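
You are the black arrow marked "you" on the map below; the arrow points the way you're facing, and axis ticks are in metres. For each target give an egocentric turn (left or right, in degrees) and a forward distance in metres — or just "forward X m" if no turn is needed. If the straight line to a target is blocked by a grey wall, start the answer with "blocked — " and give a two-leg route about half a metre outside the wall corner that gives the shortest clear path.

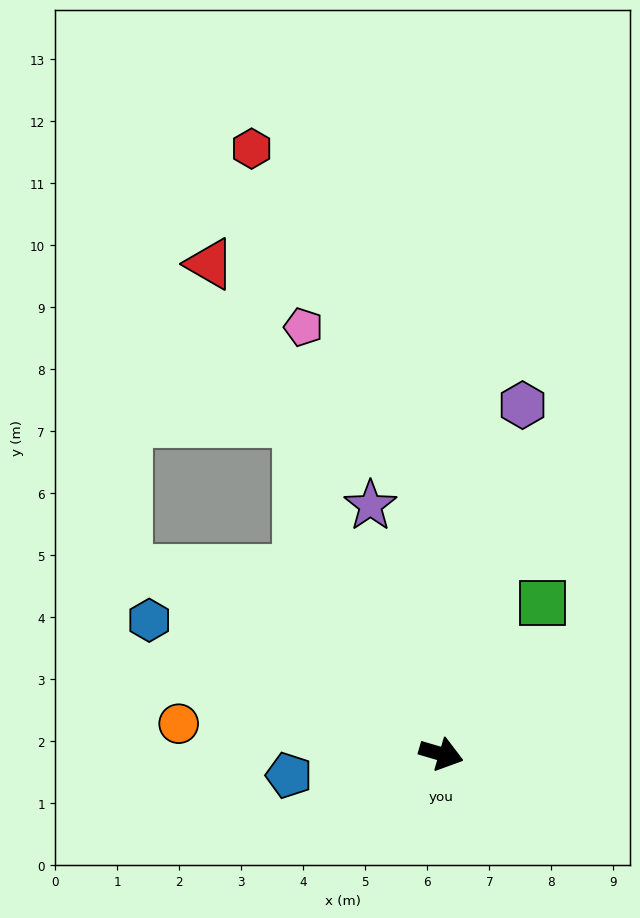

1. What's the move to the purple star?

turn left 122°, forward 4.2 m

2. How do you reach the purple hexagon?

turn left 93°, forward 5.8 m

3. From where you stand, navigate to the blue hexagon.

turn left 172°, forward 5.2 m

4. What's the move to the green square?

turn left 73°, forward 2.9 m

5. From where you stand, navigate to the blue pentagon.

turn right 156°, forward 2.5 m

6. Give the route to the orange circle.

turn right 170°, forward 4.3 m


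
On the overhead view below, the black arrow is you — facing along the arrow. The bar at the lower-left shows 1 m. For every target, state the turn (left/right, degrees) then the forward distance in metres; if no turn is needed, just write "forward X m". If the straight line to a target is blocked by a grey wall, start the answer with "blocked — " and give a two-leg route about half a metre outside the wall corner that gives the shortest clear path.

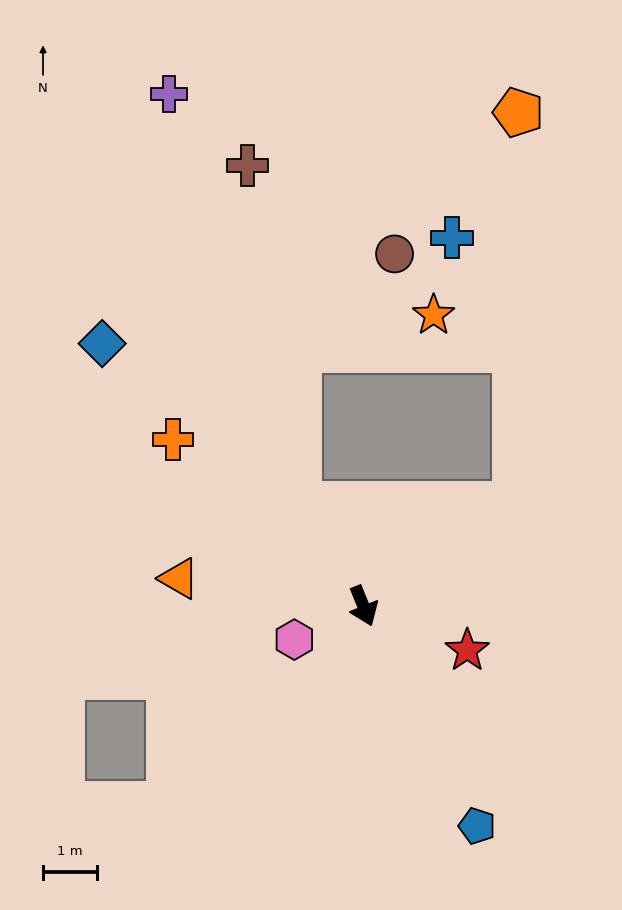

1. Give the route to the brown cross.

blocked — turn right 170°, forward 2.2 m, then turn right 23°, forward 6.4 m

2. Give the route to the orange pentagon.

blocked — turn left 102°, forward 3.4 m, then turn left 56°, forward 7.3 m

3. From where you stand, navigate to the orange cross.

turn right 153°, forward 4.7 m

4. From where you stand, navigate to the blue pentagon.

turn left 5°, forward 4.6 m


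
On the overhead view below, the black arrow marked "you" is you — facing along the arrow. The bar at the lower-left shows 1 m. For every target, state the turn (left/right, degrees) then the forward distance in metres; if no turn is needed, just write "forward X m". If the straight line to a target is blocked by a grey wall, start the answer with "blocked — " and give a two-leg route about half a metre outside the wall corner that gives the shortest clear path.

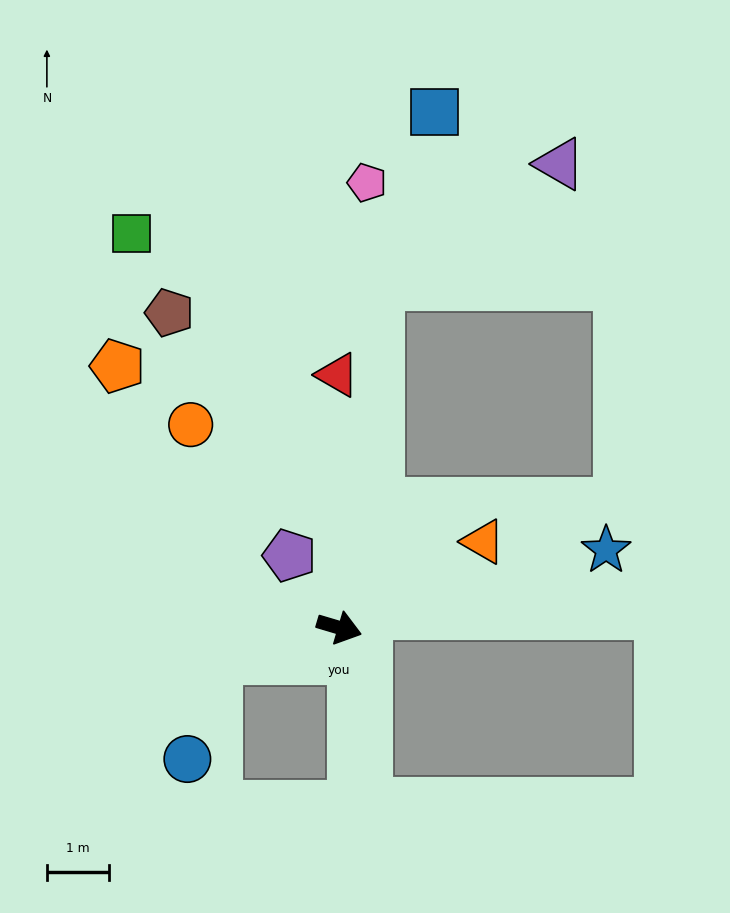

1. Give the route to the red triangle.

turn left 107°, forward 4.1 m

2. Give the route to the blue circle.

blocked — turn right 150°, forward 2.1 m, then turn left 61°, forward 1.7 m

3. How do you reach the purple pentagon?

turn left 141°, forward 1.4 m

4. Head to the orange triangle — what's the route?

turn left 47°, forward 2.7 m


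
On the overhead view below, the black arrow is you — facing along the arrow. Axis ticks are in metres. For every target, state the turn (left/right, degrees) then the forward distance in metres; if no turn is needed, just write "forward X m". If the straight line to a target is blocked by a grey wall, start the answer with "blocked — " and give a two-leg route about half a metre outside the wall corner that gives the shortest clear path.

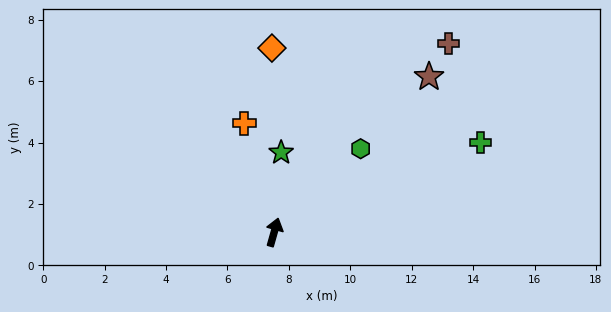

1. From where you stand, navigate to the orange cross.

turn left 31°, forward 3.7 m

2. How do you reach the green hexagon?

turn right 30°, forward 3.9 m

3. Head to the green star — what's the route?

turn left 11°, forward 2.6 m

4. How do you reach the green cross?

turn right 51°, forward 7.3 m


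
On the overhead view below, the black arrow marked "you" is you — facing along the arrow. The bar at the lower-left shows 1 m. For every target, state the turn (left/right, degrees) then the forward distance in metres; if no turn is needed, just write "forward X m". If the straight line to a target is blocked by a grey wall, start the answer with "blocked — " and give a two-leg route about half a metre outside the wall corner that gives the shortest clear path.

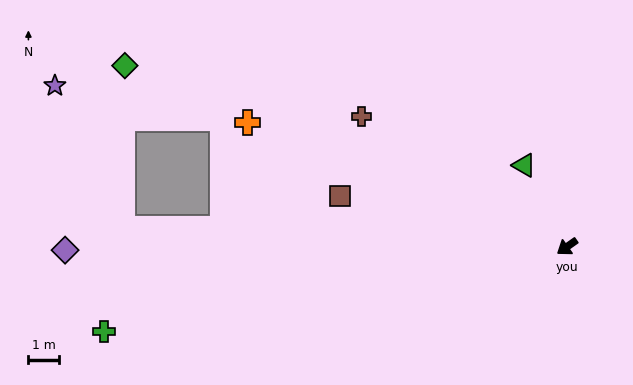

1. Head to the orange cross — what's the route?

turn right 56°, forward 11.1 m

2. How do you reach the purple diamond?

turn right 35°, forward 16.3 m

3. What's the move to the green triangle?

turn right 97°, forward 3.0 m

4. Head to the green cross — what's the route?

turn right 25°, forward 15.3 m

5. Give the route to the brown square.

turn right 48°, forward 7.5 m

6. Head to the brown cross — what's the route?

turn right 68°, forward 7.9 m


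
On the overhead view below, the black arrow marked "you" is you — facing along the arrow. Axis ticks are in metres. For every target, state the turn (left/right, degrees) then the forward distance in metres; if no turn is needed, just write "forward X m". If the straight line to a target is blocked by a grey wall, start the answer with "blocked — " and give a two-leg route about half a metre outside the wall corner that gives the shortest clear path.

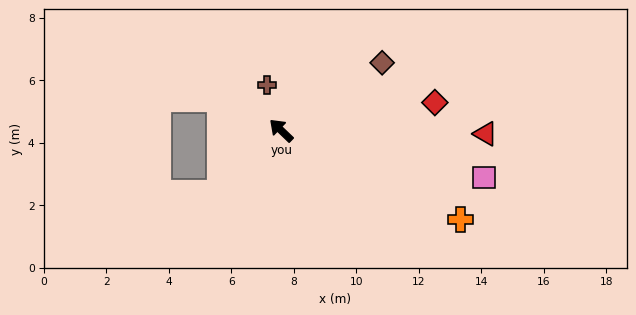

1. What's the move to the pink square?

turn right 149°, forward 6.7 m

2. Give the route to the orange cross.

turn right 163°, forward 6.4 m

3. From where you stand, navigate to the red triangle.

turn right 137°, forward 6.5 m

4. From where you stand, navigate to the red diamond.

turn right 126°, forward 5.0 m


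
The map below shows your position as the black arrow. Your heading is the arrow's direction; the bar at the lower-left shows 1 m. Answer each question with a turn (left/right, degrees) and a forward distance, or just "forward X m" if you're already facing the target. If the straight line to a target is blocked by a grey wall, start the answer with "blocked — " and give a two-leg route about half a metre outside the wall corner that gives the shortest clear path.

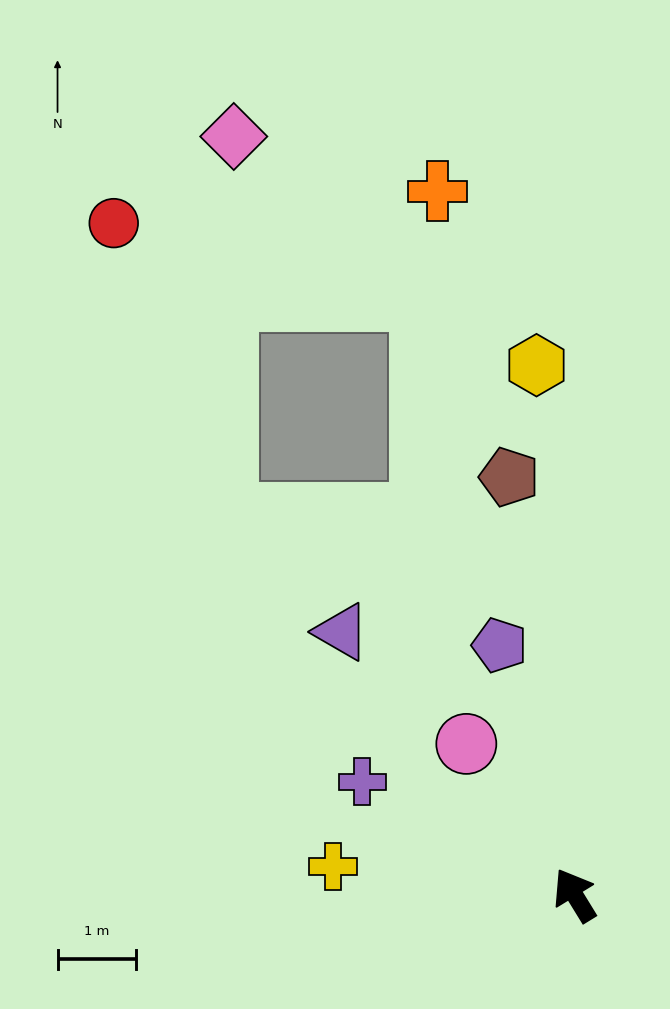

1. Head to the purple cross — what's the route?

turn left 30°, forward 3.1 m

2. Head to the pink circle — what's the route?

turn left 4°, forward 2.4 m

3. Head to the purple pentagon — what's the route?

turn right 15°, forward 3.3 m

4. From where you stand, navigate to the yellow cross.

turn left 52°, forward 3.1 m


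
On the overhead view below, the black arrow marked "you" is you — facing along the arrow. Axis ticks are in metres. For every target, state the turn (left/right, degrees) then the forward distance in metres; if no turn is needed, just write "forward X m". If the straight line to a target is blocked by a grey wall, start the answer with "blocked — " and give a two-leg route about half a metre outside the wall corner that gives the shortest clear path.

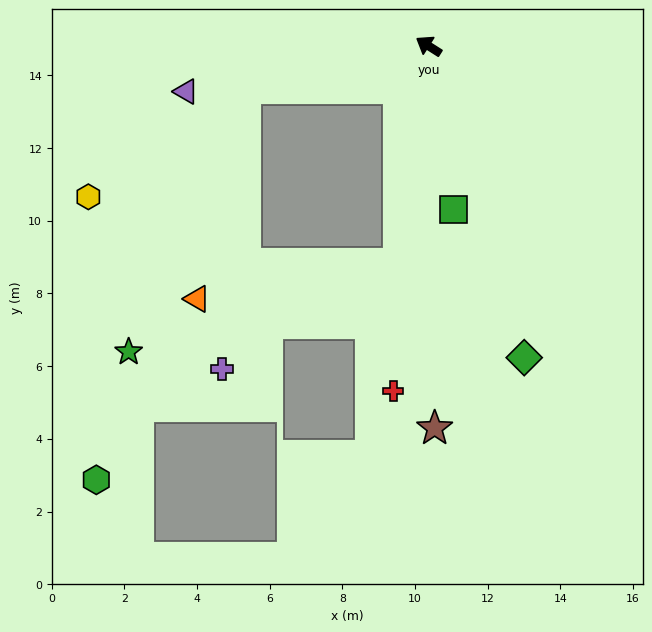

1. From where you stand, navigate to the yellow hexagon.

blocked — turn left 46°, forward 5.2 m, then turn left 21°, forward 5.3 m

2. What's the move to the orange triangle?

blocked — turn left 46°, forward 5.2 m, then turn left 63°, forward 5.9 m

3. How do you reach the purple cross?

blocked — turn left 46°, forward 5.2 m, then turn left 72°, forward 7.7 m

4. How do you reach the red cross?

turn left 117°, forward 9.5 m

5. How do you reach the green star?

blocked — turn left 46°, forward 5.2 m, then turn left 52°, forward 7.9 m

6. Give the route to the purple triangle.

turn left 43°, forward 6.8 m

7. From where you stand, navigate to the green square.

turn left 131°, forward 4.5 m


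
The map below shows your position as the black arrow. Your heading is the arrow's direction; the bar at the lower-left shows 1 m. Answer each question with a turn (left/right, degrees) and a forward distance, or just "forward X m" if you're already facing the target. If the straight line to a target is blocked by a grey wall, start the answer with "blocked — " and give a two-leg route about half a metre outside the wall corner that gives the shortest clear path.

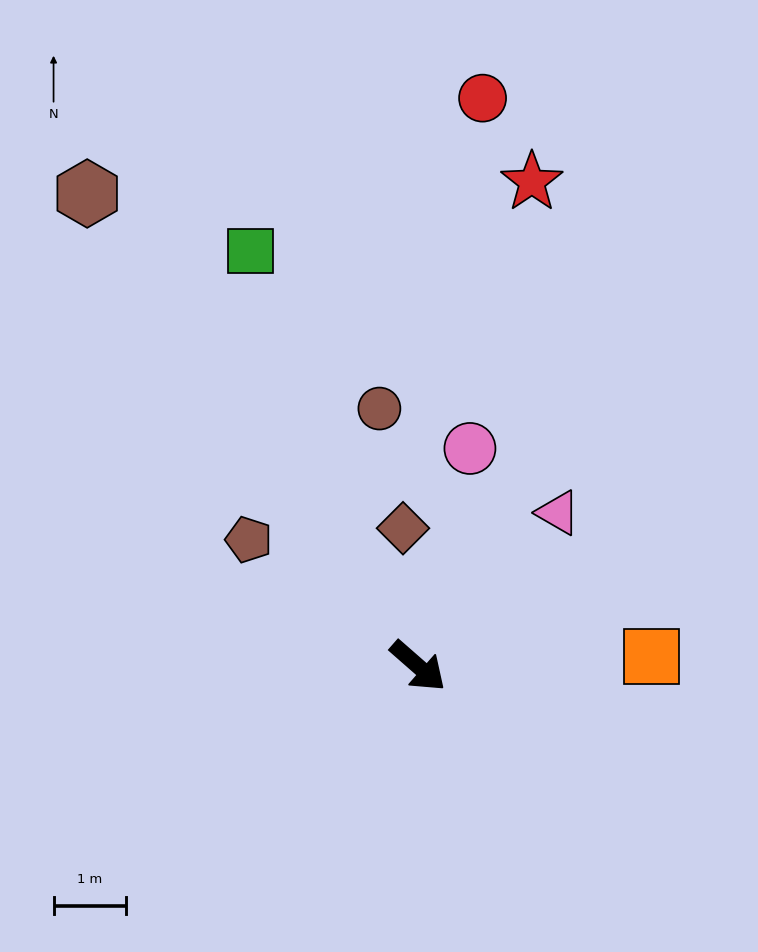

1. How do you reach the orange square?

turn left 44°, forward 3.2 m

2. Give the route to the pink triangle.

turn left 89°, forward 2.9 m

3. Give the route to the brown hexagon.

turn left 166°, forward 8.0 m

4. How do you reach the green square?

turn left 153°, forward 6.2 m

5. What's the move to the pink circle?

turn left 118°, forward 3.1 m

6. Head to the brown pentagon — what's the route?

turn right 176°, forward 2.9 m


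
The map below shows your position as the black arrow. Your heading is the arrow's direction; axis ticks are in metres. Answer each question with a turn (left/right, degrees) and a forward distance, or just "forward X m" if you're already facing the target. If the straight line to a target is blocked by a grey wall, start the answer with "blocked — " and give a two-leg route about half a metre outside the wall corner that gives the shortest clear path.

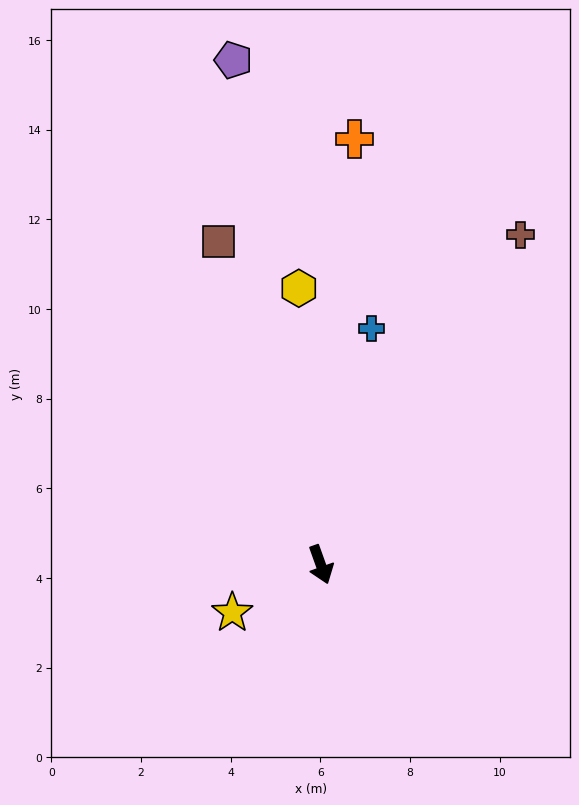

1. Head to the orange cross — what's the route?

turn left 156°, forward 9.5 m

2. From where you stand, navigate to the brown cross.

turn left 129°, forward 8.6 m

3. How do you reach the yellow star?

turn right 81°, forward 2.2 m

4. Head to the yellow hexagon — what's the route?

turn left 165°, forward 6.2 m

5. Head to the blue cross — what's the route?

turn left 148°, forward 5.4 m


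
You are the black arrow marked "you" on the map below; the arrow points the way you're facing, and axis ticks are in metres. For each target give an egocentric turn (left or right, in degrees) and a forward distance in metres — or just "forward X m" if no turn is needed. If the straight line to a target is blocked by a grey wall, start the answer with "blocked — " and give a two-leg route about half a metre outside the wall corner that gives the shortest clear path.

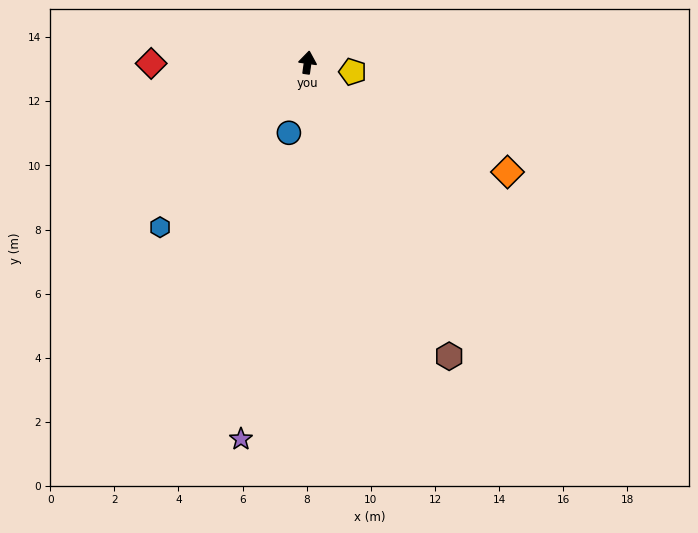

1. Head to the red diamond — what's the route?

turn left 98°, forward 4.9 m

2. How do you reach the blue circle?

turn left 173°, forward 2.3 m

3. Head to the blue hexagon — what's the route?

turn left 146°, forward 6.9 m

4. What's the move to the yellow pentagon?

turn right 94°, forward 1.4 m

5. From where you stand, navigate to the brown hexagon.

turn right 146°, forward 10.2 m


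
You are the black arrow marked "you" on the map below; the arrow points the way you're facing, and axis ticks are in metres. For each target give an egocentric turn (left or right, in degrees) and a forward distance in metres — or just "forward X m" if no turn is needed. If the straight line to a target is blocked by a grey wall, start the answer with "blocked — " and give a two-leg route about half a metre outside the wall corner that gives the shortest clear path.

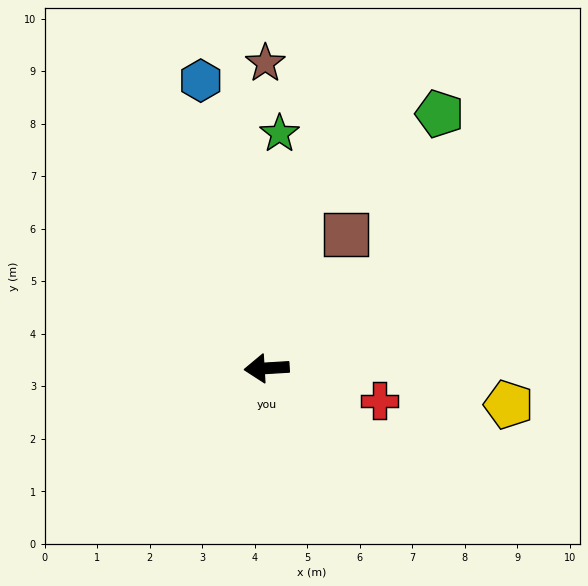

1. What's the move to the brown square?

turn right 124°, forward 3.0 m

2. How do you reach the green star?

turn right 97°, forward 4.5 m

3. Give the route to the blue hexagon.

turn right 81°, forward 5.6 m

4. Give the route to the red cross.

turn left 160°, forward 2.2 m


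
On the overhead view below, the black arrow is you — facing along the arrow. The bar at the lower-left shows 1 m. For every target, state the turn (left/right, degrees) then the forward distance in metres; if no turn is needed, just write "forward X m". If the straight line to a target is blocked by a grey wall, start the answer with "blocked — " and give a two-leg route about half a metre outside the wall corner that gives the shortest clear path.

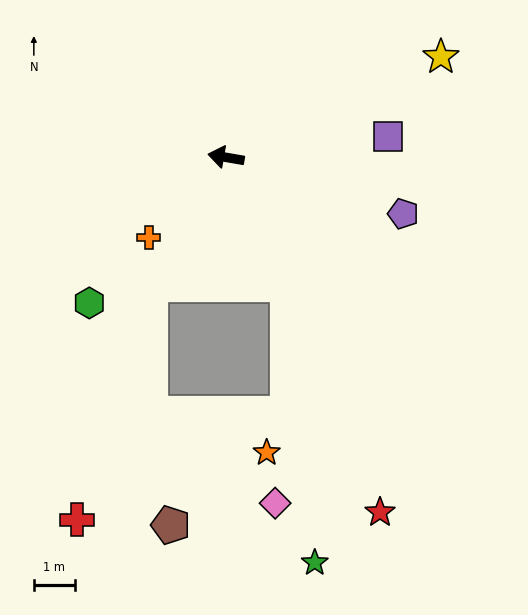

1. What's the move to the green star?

blocked — turn left 126°, forward 3.4 m, then turn right 21°, forward 6.8 m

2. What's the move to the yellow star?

turn right 145°, forward 5.8 m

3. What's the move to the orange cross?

turn left 56°, forward 2.7 m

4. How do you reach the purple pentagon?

turn left 172°, forward 4.5 m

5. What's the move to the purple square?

turn right 163°, forward 4.0 m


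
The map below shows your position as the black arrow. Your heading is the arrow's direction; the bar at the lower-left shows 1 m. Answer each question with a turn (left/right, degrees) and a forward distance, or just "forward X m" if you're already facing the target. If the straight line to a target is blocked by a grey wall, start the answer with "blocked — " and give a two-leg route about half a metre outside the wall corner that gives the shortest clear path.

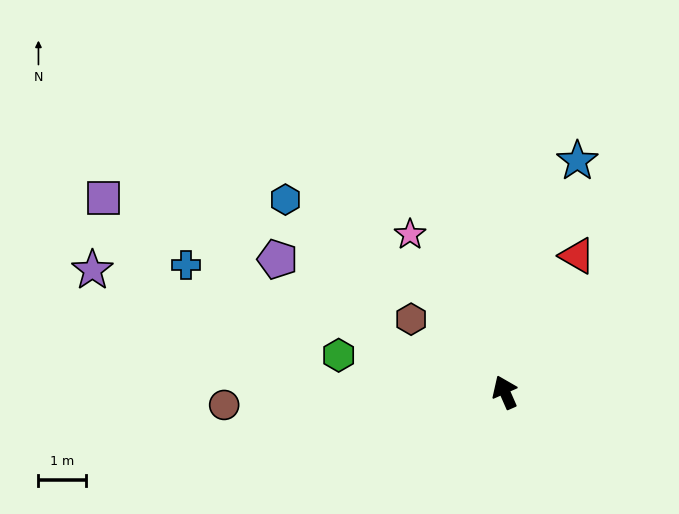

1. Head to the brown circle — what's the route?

turn left 69°, forward 5.9 m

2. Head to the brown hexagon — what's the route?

turn left 28°, forward 2.5 m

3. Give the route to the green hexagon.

turn left 54°, forward 3.6 m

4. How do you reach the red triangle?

turn right 52°, forward 3.3 m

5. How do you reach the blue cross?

turn left 45°, forward 7.3 m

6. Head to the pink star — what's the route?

turn left 7°, forward 3.9 m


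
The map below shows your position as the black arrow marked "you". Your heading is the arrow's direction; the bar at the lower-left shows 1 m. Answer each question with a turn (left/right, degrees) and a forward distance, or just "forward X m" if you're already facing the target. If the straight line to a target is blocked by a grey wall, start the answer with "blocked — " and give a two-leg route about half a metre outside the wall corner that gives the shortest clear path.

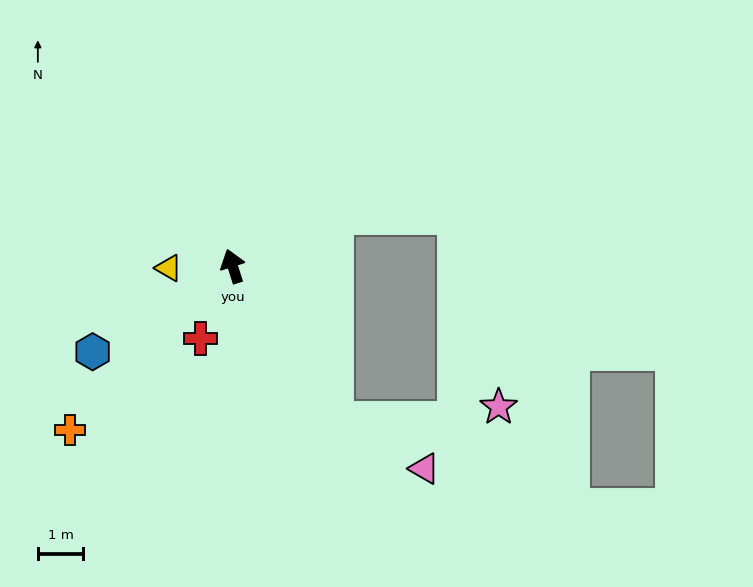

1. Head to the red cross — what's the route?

turn left 138°, forward 1.8 m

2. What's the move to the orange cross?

turn left 118°, forward 5.1 m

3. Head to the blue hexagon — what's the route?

turn left 104°, forward 3.6 m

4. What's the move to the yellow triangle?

turn left 74°, forward 1.4 m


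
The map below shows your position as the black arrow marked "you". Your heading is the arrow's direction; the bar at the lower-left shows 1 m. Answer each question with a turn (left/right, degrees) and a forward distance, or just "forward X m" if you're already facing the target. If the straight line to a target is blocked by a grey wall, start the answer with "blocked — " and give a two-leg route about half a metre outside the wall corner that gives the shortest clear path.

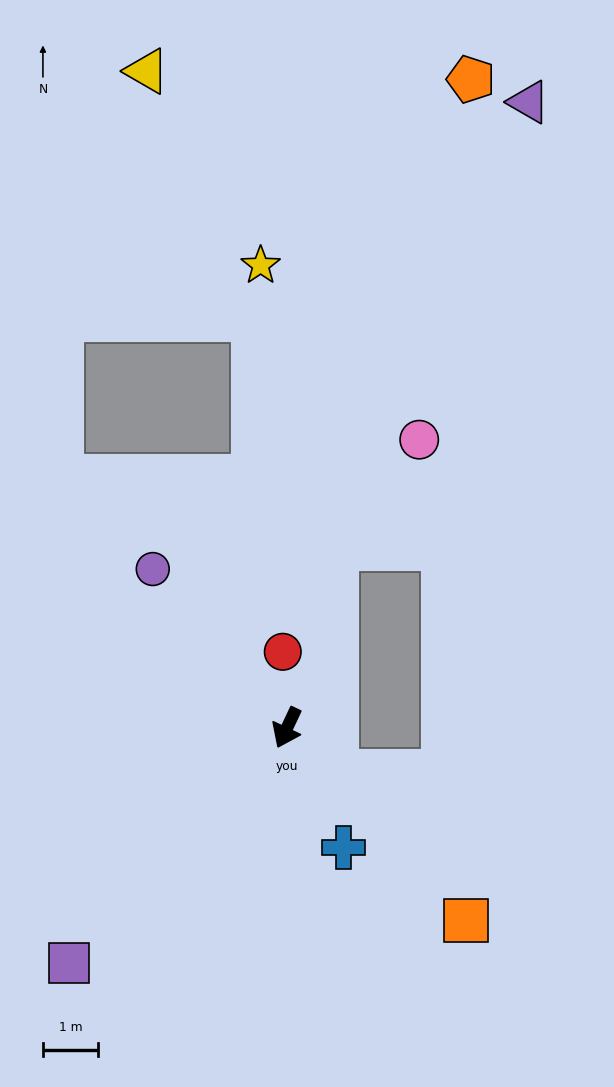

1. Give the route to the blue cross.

turn left 50°, forward 2.4 m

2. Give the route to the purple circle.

turn right 115°, forward 3.8 m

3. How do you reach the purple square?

turn right 18°, forward 5.8 m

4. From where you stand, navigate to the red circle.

turn right 152°, forward 1.4 m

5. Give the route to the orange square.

turn left 68°, forward 4.8 m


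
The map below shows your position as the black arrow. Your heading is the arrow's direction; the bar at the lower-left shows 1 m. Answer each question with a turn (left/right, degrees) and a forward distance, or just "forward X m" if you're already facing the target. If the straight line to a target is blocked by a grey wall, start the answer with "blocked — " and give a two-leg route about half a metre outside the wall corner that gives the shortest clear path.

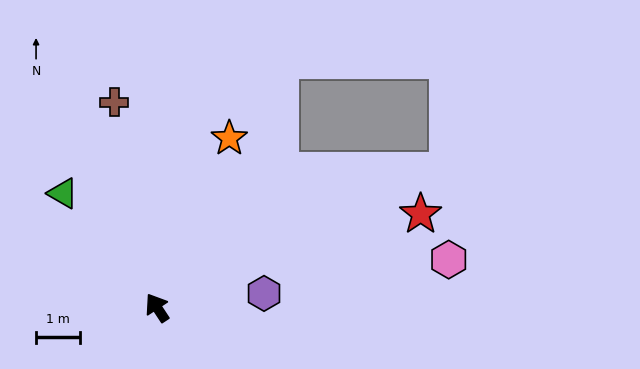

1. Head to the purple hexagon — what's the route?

turn right 116°, forward 2.5 m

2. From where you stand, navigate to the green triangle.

turn left 6°, forward 3.4 m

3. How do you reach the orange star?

turn right 56°, forward 4.2 m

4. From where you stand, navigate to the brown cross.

turn right 22°, forward 4.8 m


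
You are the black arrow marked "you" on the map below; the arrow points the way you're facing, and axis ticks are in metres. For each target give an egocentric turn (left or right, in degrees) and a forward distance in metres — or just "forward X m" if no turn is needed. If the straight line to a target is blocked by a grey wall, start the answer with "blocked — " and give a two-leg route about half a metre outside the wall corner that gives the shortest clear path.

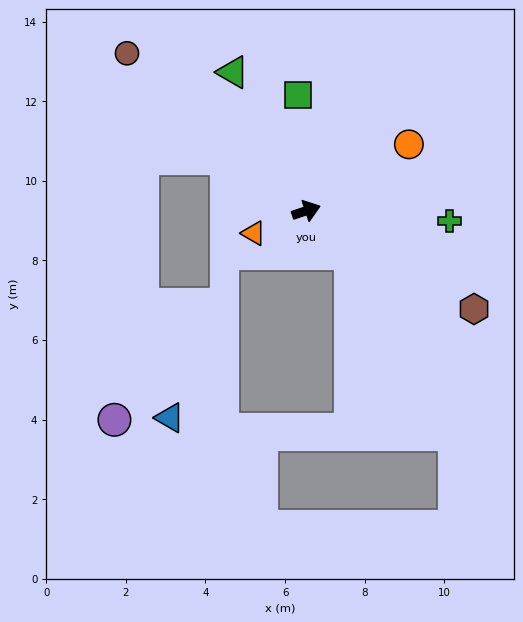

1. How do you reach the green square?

turn left 76°, forward 2.9 m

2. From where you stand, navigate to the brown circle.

turn left 120°, forward 6.0 m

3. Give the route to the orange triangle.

turn right 175°, forward 1.4 m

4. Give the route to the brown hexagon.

turn right 49°, forward 4.9 m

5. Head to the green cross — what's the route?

turn right 23°, forward 3.6 m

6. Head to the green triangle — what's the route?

turn left 99°, forward 3.9 m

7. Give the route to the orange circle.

turn left 14°, forward 3.1 m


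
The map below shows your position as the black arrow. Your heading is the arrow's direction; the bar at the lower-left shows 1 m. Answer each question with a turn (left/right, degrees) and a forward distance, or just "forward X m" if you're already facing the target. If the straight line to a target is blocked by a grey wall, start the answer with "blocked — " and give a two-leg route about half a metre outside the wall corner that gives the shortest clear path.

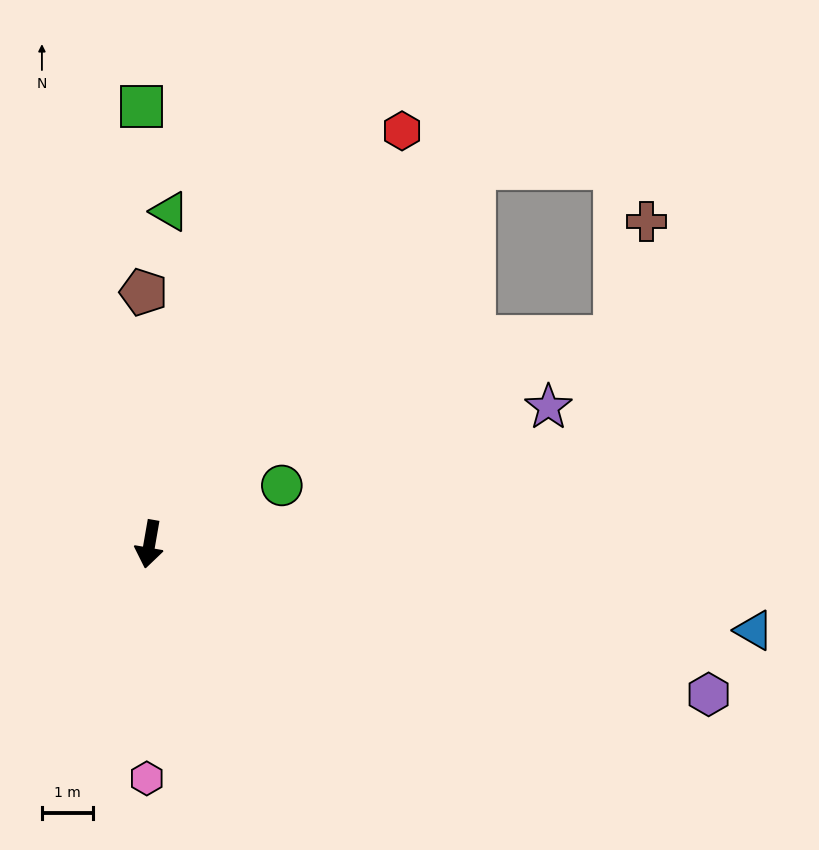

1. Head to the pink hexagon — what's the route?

turn left 9°, forward 4.6 m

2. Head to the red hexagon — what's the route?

turn left 158°, forward 9.4 m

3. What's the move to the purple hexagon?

turn left 85°, forward 11.3 m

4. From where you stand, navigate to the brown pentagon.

turn right 169°, forward 4.9 m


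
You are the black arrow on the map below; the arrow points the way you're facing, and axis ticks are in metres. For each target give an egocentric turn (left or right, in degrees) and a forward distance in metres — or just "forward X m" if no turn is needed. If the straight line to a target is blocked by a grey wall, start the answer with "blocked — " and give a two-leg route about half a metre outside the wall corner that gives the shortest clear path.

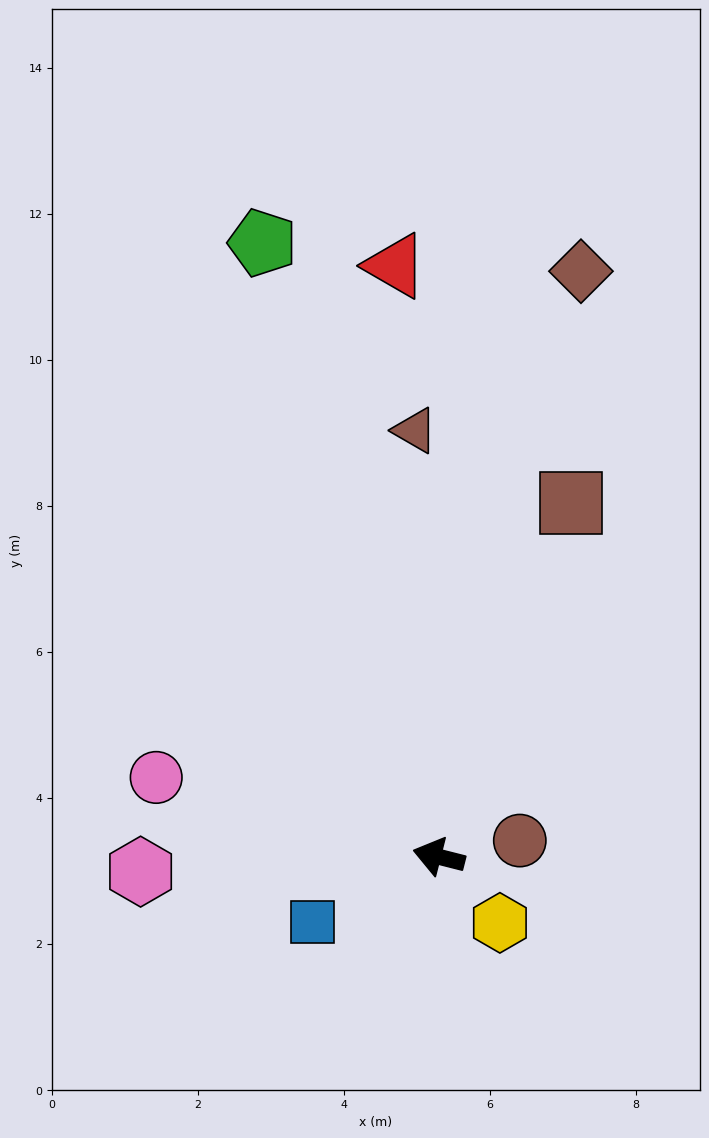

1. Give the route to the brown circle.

turn right 154°, forward 1.1 m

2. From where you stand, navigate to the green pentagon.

turn right 60°, forward 8.7 m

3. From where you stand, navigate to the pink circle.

forward 4.0 m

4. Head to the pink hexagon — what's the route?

turn left 17°, forward 4.1 m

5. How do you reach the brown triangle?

turn right 73°, forward 5.8 m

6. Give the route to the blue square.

turn left 42°, forward 1.9 m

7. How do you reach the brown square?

turn right 96°, forward 5.2 m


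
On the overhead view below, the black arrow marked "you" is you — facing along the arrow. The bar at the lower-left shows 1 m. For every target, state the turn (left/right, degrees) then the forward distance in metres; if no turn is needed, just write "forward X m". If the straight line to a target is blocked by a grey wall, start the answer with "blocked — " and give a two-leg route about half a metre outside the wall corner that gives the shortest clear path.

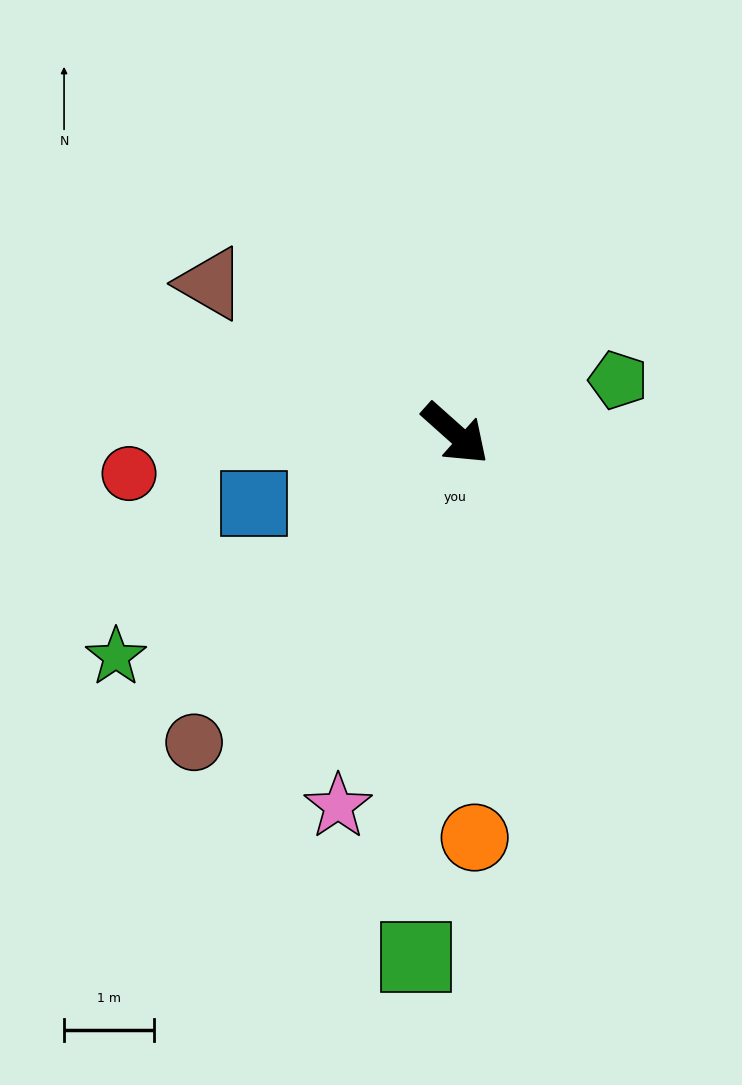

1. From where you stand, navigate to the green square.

turn right 53°, forward 5.8 m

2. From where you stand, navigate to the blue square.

turn right 119°, forward 2.4 m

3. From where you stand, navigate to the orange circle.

turn right 46°, forward 4.5 m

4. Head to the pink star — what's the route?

turn right 66°, forward 4.3 m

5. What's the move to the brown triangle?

turn right 170°, forward 3.2 m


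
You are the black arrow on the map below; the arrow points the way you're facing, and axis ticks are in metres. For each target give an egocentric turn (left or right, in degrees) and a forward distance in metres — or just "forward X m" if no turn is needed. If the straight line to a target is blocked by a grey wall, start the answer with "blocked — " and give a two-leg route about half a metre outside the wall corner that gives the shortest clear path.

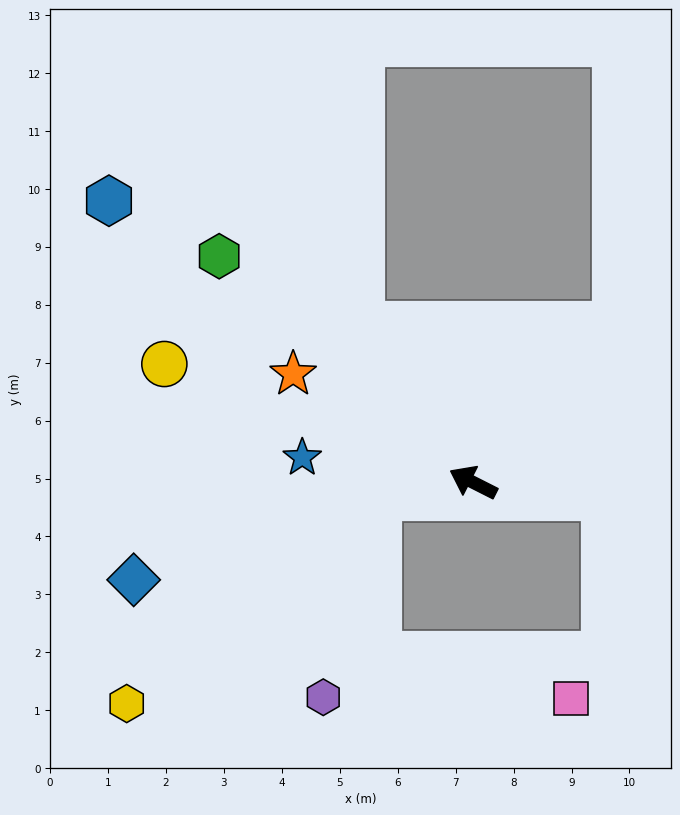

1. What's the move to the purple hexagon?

blocked — turn left 35°, forward 1.7 m, then turn left 67°, forward 3.6 m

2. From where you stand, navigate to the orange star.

turn right 4°, forward 3.6 m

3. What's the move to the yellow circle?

turn left 6°, forward 5.7 m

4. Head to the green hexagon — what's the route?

turn right 15°, forward 5.9 m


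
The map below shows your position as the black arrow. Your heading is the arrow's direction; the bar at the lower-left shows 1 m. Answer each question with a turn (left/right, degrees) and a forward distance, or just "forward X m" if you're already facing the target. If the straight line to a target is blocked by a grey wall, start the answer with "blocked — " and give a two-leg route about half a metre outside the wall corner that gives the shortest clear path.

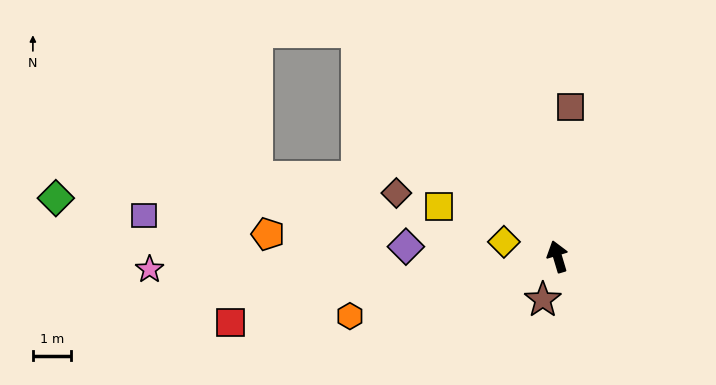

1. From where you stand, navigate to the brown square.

turn right 22°, forward 3.9 m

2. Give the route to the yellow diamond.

turn left 58°, forward 1.5 m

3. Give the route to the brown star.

turn left 145°, forward 1.2 m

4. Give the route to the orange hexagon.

turn left 89°, forward 5.7 m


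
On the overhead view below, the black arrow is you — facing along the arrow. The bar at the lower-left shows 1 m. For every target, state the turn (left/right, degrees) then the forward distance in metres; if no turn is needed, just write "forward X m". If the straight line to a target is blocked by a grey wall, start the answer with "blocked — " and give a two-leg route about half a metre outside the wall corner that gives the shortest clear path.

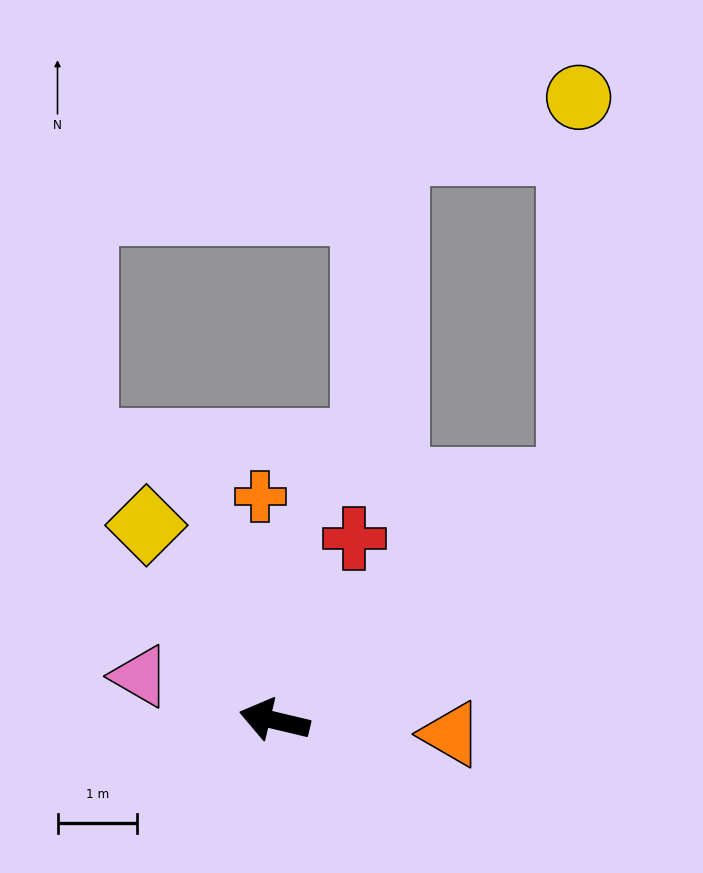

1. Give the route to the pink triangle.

turn right 5°, forward 1.8 m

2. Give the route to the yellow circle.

blocked — turn right 128°, forward 4.8 m, then turn left 50°, forward 4.8 m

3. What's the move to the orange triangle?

turn right 171°, forward 2.2 m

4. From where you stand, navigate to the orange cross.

turn right 73°, forward 2.8 m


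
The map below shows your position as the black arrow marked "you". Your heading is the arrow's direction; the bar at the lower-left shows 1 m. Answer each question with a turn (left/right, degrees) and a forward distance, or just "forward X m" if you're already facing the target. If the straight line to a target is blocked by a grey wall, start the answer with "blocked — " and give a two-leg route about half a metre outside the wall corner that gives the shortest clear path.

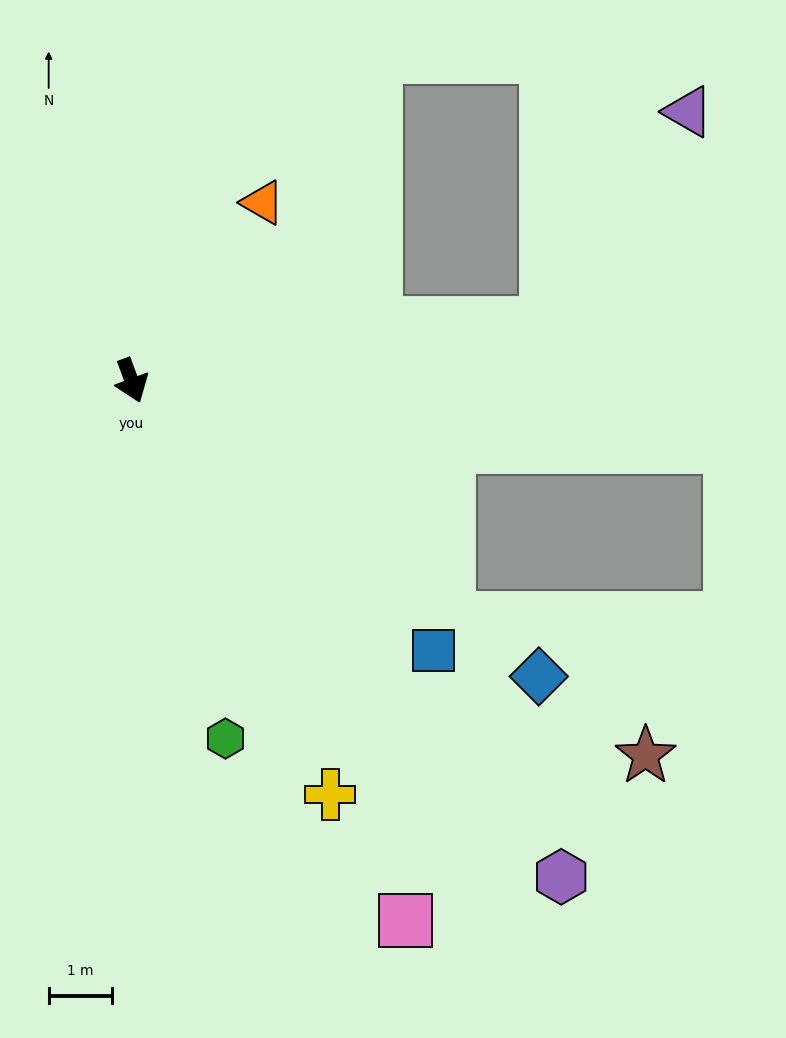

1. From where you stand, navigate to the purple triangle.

blocked — turn left 78°, forward 6.6 m, then turn left 48°, forward 4.0 m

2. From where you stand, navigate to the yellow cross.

turn left 5°, forward 7.3 m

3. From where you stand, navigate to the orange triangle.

turn left 123°, forward 3.5 m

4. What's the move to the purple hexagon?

turn left 20°, forward 10.4 m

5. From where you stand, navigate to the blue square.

turn left 28°, forward 6.4 m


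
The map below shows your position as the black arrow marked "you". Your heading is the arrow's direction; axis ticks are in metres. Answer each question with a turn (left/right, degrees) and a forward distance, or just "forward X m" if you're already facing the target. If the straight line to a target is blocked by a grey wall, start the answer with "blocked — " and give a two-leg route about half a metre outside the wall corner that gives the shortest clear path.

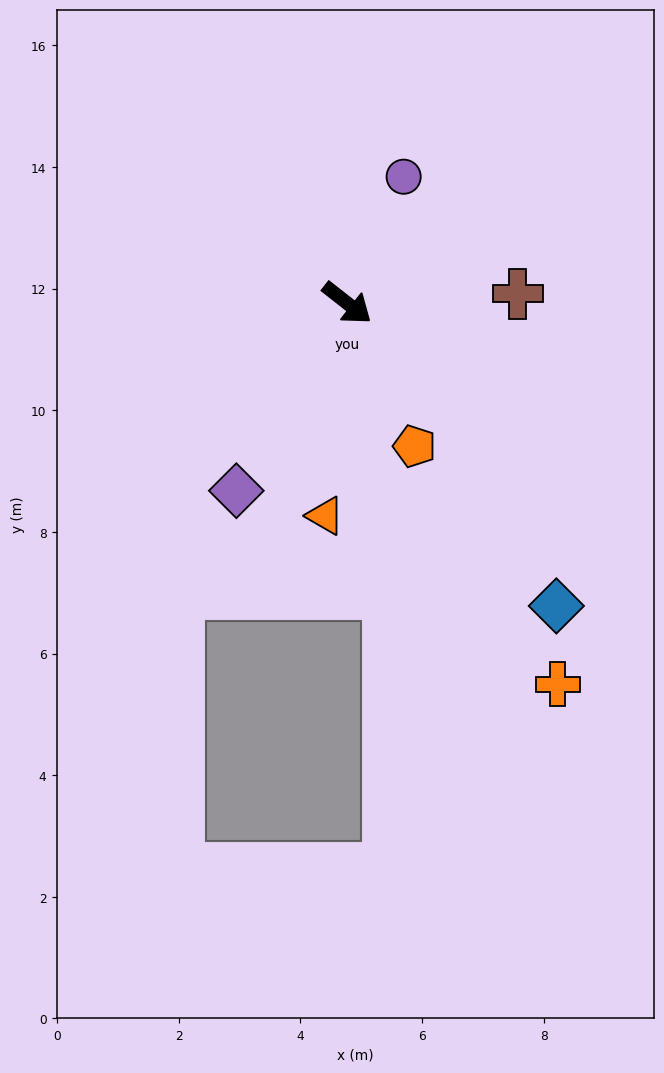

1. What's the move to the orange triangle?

turn right 58°, forward 3.5 m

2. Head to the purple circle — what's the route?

turn left 104°, forward 2.3 m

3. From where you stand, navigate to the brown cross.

turn left 41°, forward 2.8 m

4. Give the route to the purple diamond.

turn right 82°, forward 3.6 m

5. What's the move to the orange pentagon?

turn right 27°, forward 2.6 m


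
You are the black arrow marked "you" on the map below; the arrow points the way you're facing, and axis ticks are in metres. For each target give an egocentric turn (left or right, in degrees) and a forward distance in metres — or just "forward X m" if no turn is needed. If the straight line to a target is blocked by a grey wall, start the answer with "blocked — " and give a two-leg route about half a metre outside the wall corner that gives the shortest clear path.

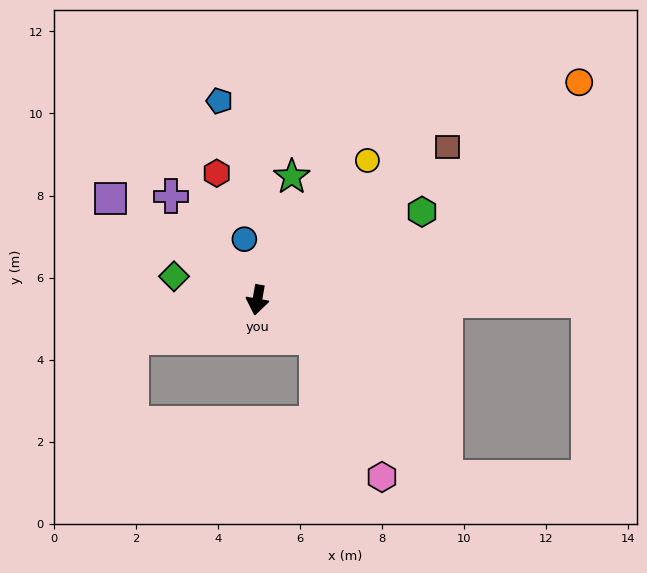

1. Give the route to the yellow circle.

turn left 152°, forward 4.3 m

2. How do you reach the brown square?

turn left 139°, forward 5.9 m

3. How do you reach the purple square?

turn right 115°, forward 4.3 m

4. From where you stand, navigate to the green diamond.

turn right 96°, forward 2.1 m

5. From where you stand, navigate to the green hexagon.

turn left 128°, forward 4.6 m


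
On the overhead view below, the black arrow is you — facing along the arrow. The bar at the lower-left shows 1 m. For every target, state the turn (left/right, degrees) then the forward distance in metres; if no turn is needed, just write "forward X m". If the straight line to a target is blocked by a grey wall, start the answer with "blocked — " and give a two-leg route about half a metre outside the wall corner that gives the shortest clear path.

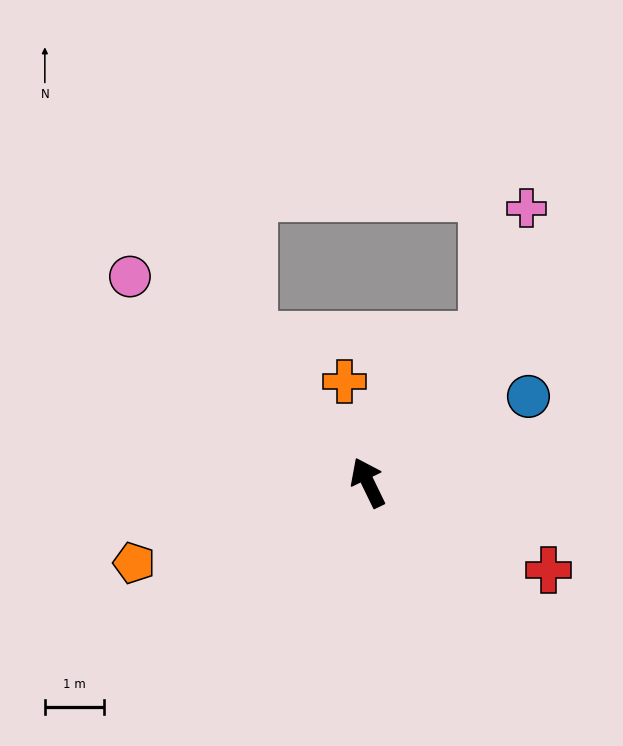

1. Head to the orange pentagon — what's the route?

turn left 83°, forward 4.2 m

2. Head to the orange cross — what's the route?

turn right 13°, forward 1.8 m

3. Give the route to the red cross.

turn right 142°, forward 3.4 m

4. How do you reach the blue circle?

turn right 88°, forward 3.1 m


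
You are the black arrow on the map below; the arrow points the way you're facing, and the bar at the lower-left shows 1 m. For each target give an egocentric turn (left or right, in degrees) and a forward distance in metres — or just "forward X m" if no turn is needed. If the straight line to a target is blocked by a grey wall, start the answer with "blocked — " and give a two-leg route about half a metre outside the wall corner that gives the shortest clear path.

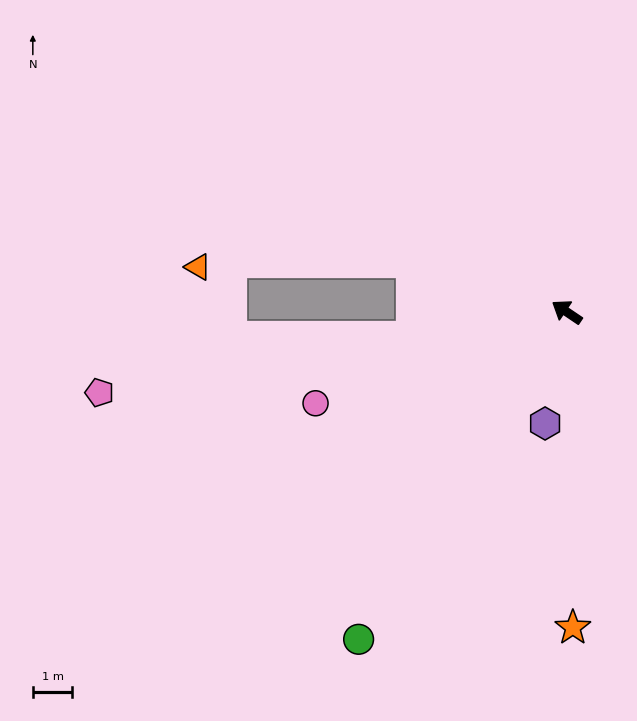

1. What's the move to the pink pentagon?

turn left 44°, forward 12.0 m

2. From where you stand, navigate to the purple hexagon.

turn left 113°, forward 2.9 m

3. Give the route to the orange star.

turn left 125°, forward 8.0 m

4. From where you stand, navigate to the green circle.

turn left 92°, forward 9.8 m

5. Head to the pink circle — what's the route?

turn left 54°, forward 6.8 m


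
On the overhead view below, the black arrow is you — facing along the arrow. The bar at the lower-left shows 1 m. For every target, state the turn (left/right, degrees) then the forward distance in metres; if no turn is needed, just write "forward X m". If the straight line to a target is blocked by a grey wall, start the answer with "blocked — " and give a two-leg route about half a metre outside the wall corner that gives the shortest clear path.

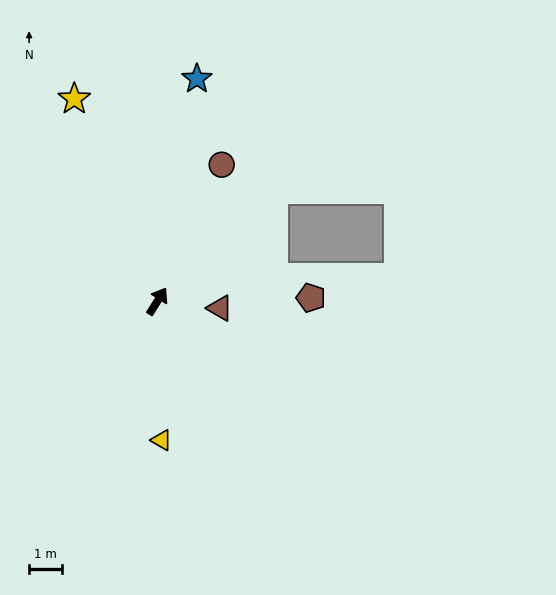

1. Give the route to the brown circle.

turn left 7°, forward 4.6 m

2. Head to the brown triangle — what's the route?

turn right 64°, forward 1.9 m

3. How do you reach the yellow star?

turn left 54°, forward 6.7 m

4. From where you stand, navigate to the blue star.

turn left 22°, forward 6.9 m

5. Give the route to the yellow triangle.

turn right 146°, forward 4.3 m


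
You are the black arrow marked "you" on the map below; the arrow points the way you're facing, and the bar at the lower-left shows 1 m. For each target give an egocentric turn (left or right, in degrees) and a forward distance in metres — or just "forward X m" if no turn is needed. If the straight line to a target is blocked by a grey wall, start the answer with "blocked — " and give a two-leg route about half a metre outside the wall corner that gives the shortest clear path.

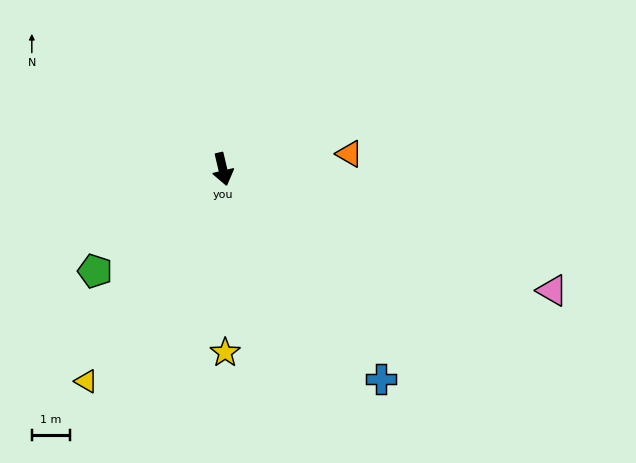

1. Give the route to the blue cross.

turn left 24°, forward 6.9 m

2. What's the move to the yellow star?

turn right 12°, forward 4.8 m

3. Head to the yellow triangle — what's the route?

turn right 46°, forward 6.6 m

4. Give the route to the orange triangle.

turn left 84°, forward 3.3 m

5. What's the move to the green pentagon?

turn right 65°, forward 4.3 m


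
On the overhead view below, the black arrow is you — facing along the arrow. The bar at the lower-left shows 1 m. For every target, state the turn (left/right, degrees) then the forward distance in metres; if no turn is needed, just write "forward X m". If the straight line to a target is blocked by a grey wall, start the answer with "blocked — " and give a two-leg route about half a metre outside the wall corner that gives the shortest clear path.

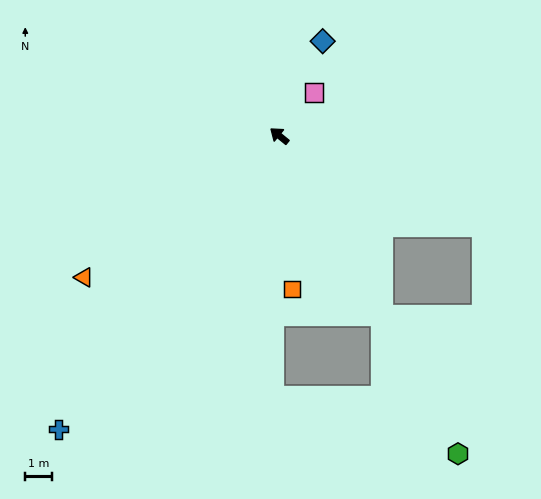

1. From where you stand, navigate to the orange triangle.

turn left 75°, forward 8.9 m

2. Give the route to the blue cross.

turn left 92°, forward 13.5 m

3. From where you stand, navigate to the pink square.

turn right 89°, forward 2.0 m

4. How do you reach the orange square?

turn left 134°, forward 5.7 m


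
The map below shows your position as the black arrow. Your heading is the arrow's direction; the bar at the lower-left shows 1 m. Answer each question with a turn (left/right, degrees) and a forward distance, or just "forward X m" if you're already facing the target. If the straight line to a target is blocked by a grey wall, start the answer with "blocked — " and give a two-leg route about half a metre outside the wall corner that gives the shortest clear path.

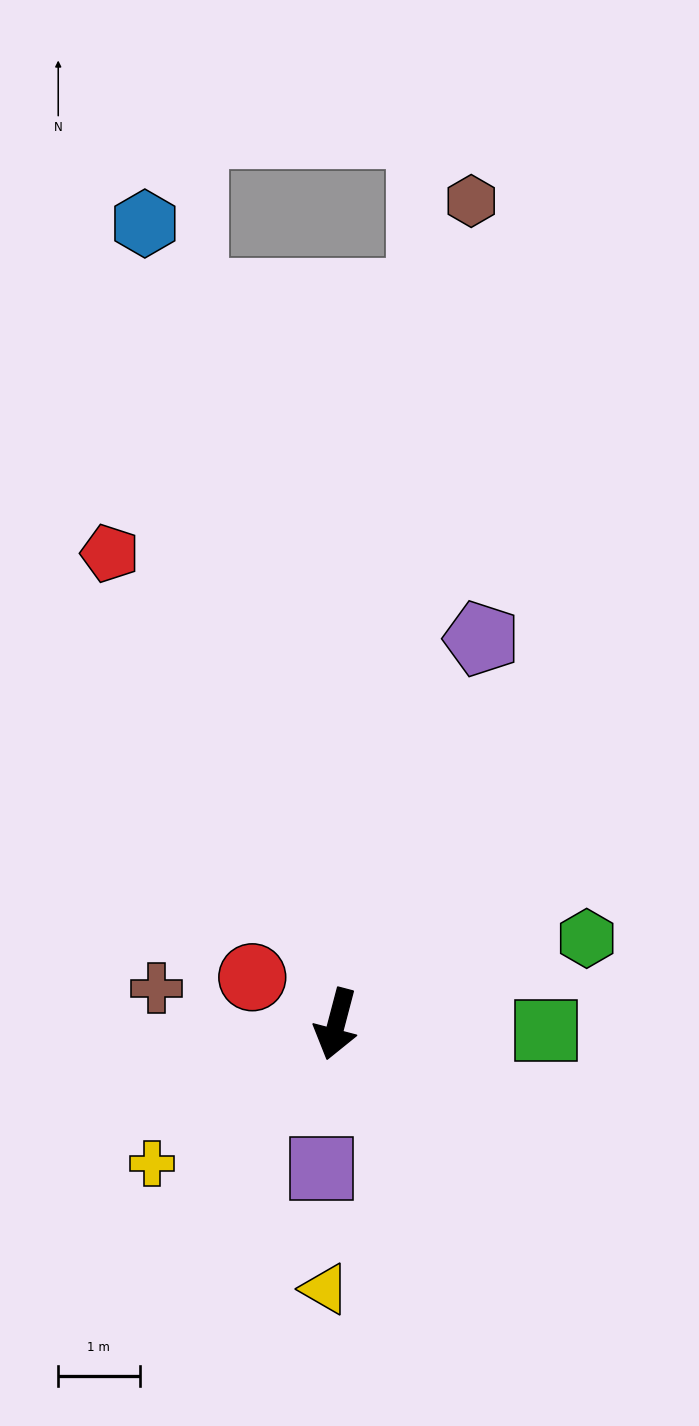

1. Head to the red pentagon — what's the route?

turn right 140°, forward 6.4 m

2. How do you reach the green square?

turn left 103°, forward 2.6 m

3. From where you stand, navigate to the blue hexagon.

turn right 152°, forward 10.1 m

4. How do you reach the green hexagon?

turn left 124°, forward 3.3 m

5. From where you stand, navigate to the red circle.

turn right 104°, forward 1.2 m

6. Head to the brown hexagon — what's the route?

turn right 175°, forward 10.3 m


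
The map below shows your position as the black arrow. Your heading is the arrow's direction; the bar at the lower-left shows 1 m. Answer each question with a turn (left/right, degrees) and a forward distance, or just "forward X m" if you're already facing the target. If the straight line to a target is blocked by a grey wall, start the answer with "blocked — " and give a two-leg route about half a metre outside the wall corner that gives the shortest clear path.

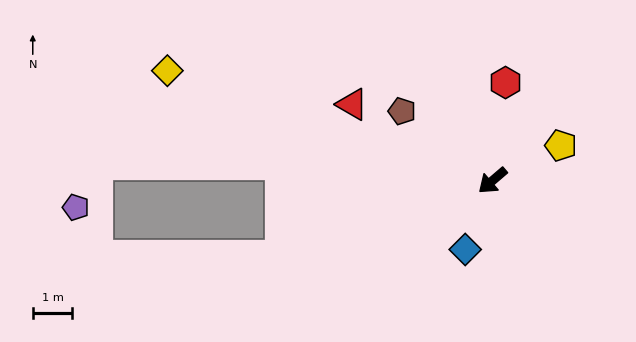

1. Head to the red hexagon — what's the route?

turn right 138°, forward 2.5 m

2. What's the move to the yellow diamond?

turn right 59°, forward 8.7 m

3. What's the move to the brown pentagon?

turn right 78°, forward 2.9 m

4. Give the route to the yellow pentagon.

turn left 167°, forward 2.0 m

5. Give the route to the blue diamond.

turn left 28°, forward 1.9 m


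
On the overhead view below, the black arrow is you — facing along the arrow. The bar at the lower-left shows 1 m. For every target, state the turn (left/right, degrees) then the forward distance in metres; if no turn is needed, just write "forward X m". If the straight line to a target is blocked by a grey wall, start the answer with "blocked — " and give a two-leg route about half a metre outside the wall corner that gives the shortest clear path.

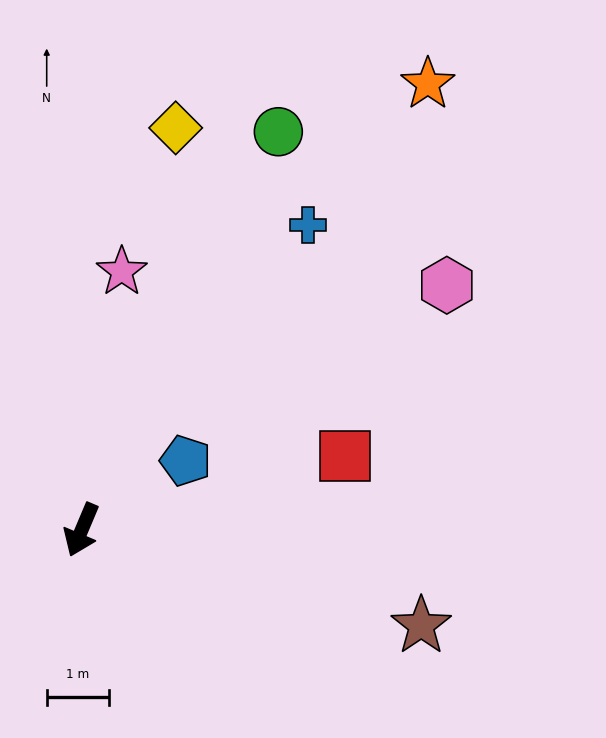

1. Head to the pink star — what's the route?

turn right 166°, forward 4.2 m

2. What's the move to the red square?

turn left 129°, forward 4.4 m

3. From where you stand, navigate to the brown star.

turn left 97°, forward 5.7 m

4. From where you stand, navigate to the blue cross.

turn left 166°, forward 6.1 m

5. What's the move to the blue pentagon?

turn left 147°, forward 2.0 m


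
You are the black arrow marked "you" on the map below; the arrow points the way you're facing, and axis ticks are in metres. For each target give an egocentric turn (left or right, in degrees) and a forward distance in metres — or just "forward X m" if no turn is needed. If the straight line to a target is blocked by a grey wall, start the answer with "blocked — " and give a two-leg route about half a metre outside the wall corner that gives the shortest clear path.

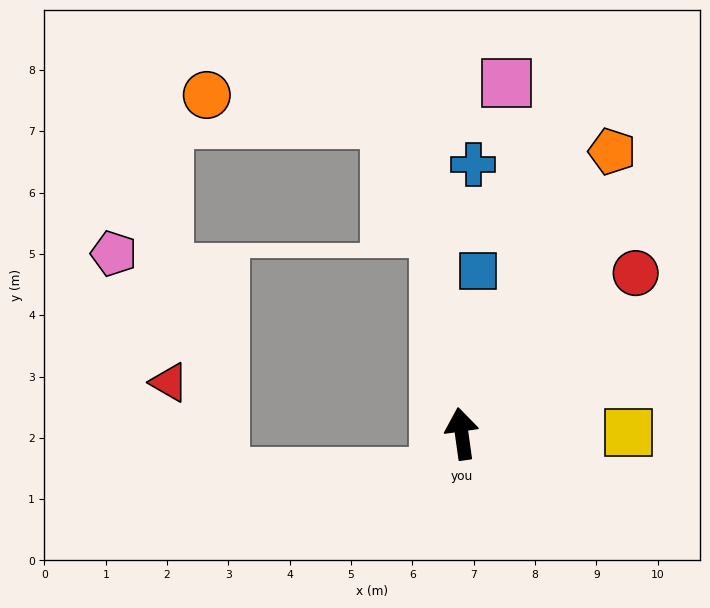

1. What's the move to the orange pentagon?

turn right 36°, forward 5.2 m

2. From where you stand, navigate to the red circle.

turn right 55°, forward 3.9 m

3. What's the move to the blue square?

turn right 14°, forward 2.7 m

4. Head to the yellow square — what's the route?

turn right 98°, forward 2.7 m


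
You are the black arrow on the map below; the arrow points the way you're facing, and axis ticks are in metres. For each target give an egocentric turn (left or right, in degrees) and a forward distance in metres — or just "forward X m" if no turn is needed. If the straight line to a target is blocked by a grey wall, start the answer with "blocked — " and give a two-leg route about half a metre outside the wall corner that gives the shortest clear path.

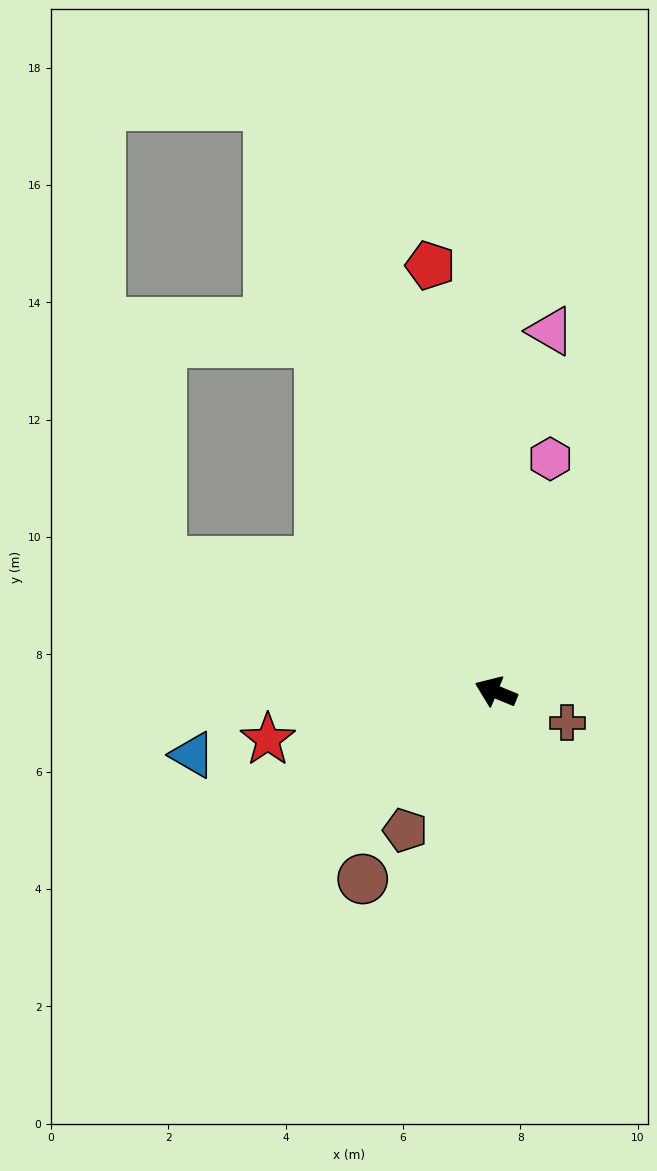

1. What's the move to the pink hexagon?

turn right 81°, forward 4.1 m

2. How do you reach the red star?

turn left 34°, forward 4.0 m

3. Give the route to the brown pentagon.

turn left 79°, forward 2.8 m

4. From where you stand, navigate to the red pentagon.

turn right 59°, forward 7.4 m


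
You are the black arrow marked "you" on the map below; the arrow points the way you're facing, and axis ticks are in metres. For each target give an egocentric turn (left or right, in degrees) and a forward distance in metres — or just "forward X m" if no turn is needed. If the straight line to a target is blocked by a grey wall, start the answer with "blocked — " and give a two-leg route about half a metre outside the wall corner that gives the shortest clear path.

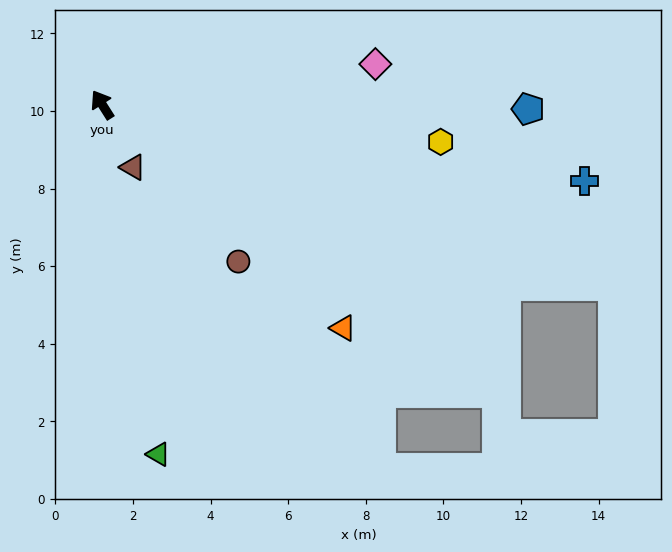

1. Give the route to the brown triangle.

turn left 174°, forward 1.8 m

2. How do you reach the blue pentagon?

turn right 123°, forward 11.0 m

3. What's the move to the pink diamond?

turn right 114°, forward 7.1 m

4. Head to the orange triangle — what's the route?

turn right 165°, forward 8.5 m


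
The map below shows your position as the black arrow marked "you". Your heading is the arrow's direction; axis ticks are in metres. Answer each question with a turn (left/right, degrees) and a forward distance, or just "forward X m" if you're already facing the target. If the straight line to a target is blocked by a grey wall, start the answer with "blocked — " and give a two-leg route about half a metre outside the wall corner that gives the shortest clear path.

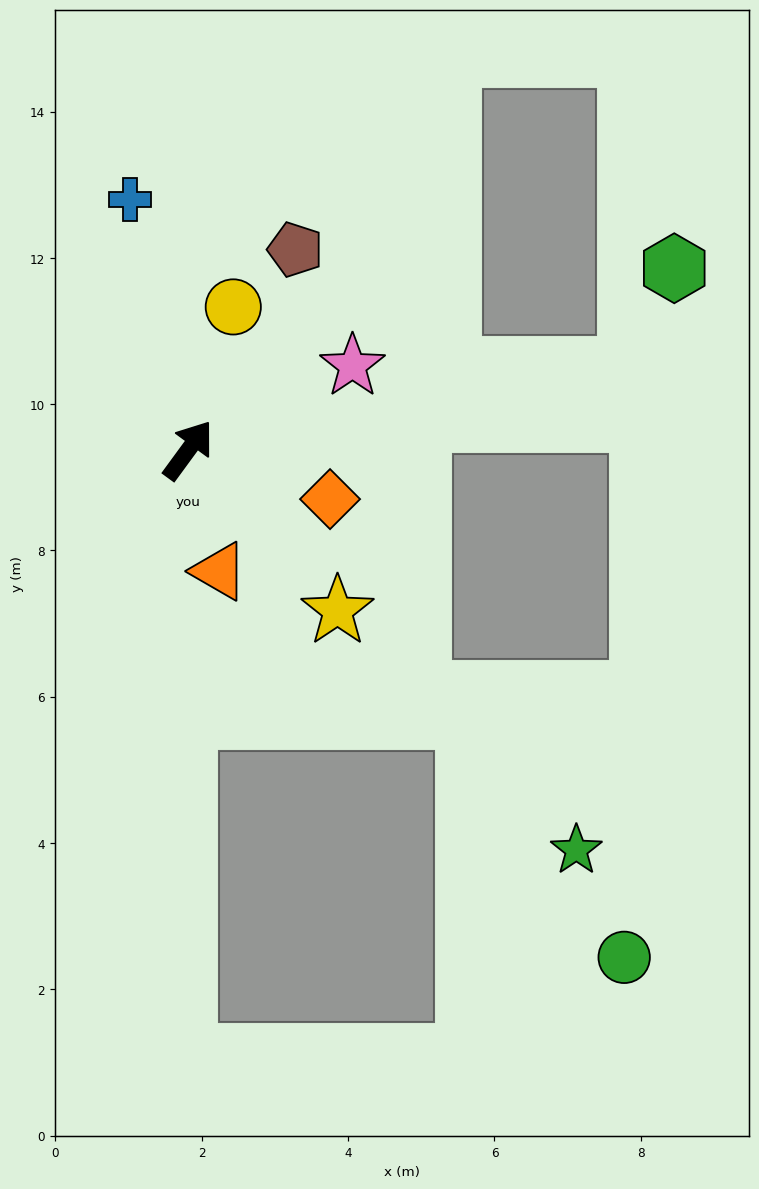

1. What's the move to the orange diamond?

turn right 73°, forward 2.1 m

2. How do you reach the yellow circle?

turn left 19°, forward 2.1 m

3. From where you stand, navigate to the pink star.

turn right 27°, forward 2.5 m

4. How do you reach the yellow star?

turn right 101°, forward 3.0 m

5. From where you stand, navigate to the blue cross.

turn left 49°, forward 3.5 m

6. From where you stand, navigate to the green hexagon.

blocked — turn right 43°, forward 6.1 m, then turn left 55°, forward 1.5 m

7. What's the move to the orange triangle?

turn right 129°, forward 1.7 m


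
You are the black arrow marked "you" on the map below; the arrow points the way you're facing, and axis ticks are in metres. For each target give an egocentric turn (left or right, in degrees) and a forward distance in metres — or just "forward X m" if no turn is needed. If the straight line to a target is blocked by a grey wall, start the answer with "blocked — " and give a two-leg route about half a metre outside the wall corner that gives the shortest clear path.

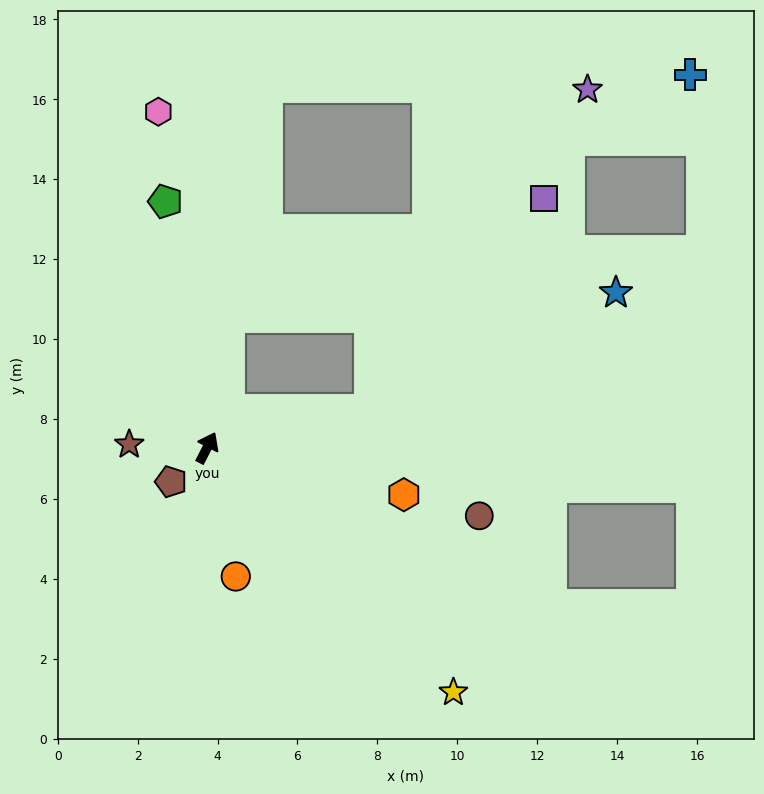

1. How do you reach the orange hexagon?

turn right 76°, forward 5.1 m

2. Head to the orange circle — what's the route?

turn right 140°, forward 3.3 m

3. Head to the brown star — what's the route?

turn left 115°, forward 2.0 m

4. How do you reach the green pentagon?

turn left 37°, forward 6.2 m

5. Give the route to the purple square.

blocked — turn right 50°, forward 4.2 m, then turn left 38°, forward 6.9 m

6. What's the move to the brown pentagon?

turn left 160°, forward 1.2 m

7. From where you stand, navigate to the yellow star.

turn right 108°, forward 8.7 m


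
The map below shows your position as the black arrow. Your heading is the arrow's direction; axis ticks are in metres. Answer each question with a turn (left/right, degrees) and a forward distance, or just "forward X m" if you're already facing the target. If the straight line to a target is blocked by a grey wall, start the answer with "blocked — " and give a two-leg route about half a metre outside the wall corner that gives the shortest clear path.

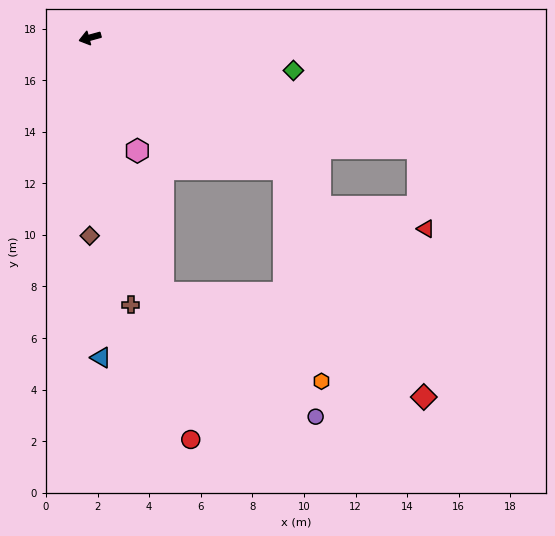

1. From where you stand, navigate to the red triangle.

blocked — turn left 146°, forward 13.4 m, then turn right 65°, forward 3.1 m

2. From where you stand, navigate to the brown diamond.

turn left 75°, forward 7.7 m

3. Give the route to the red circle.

turn left 89°, forward 16.1 m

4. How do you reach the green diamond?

turn left 156°, forward 8.0 m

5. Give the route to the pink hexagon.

turn left 97°, forward 4.8 m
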